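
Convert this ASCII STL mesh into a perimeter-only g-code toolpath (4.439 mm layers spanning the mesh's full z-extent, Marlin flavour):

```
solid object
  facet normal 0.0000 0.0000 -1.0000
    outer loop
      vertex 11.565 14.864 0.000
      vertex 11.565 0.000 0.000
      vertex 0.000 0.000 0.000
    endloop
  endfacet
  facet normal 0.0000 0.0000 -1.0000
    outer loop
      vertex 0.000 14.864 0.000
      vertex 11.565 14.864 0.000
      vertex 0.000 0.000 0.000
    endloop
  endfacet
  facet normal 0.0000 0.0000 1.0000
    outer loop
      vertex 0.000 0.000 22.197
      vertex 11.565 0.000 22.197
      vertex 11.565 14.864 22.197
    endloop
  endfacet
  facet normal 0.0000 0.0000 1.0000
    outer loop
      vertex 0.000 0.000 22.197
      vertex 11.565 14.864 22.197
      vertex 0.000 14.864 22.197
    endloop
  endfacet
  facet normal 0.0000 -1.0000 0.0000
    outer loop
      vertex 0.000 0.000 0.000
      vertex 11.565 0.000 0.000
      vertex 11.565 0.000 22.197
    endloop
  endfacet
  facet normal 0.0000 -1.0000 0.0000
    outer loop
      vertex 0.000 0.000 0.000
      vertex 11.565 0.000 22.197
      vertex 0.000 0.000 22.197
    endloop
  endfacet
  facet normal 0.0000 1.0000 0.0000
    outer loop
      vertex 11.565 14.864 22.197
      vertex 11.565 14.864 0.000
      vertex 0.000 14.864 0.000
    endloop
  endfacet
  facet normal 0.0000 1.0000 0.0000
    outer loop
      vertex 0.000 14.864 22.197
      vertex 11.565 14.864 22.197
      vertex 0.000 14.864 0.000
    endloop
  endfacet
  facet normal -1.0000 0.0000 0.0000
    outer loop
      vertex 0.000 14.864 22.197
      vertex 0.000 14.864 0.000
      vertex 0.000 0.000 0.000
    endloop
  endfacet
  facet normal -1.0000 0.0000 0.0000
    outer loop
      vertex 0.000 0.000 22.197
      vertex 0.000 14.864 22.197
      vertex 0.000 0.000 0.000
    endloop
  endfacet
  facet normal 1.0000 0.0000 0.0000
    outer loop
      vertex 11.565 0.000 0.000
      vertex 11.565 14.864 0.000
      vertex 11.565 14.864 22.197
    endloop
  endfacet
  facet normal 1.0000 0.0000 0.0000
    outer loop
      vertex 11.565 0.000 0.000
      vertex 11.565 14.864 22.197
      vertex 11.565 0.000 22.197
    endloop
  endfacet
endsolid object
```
; perimeter-only toolpath
G21 ; units = mm
G90 ; absolute positioning
G28 ; home
; layer 1
G0 Z4.439
G0 X0.000 Y0.000
G1 X11.565 Y0.000
G1 X11.565 Y14.864
G1 X0.000 Y14.864
G1 X0.000 Y0.000
; layer 2
G0 Z8.879
G0 X0.000 Y0.000
G1 X11.565 Y0.000
G1 X11.565 Y14.864
G1 X0.000 Y14.864
G1 X0.000 Y0.000
; layer 3
G0 Z13.318
G0 X0.000 Y0.000
G1 X11.565 Y0.000
G1 X11.565 Y14.864
G1 X0.000 Y14.864
G1 X0.000 Y0.000
; layer 4
G0 Z17.758
G0 X0.000 Y0.000
G1 X11.565 Y0.000
G1 X11.565 Y14.864
G1 X0.000 Y14.864
G1 X0.000 Y0.000
; layer 5
G0 Z22.197
G0 X0.000 Y0.000
G1 X11.565 Y0.000
G1 X11.565 Y14.864
G1 X0.000 Y14.864
G1 X0.000 Y0.000
M2 ; end

The solid is a rectangular box, roughly 11.6 × 14.9 mm footprint and 22.2 mm tall. Slicing at Δz = 4.439 mm — 5 equal slices spanning the solid's height, so layer i sits at z = i·h/5 — gives 5 non-empty perimeters. Each is a 4-segment closed polygon; G0 lifts to the layer z and rapids to the start vertex, then G1 traces the edges.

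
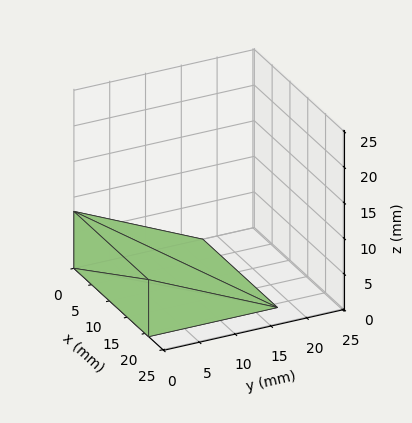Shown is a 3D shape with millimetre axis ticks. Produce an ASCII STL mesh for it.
Reading the render: the shape is a wedge (ramp): 21 × 18 mm base, rising to 8 mm along the y=0 edge and sloping linearly to z=0 at y=18 (dimensions read to the nearest mm from the axis ticks). For the STL, each face is triangulated and given an outward normal.

solid part
  facet normal 0.0000 0.0000 -1.0000
    outer loop
      vertex 21.00 18.00 0.00
      vertex 21.00 0.00 0.00
      vertex 0.00 0.00 0.00
    endloop
  endfacet
  facet normal 0.0000 0.0000 -1.0000
    outer loop
      vertex 0.00 18.00 0.00
      vertex 21.00 18.00 0.00
      vertex 0.00 0.00 0.00
    endloop
  endfacet
  facet normal 0.0000 -1.0000 0.0000
    outer loop
      vertex 0.00 0.00 0.00
      vertex 21.00 0.00 0.00
      vertex 21.00 0.00 8.00
    endloop
  endfacet
  facet normal 0.0000 -1.0000 0.0000
    outer loop
      vertex 0.00 0.00 0.00
      vertex 21.00 0.00 8.00
      vertex 0.00 0.00 8.00
    endloop
  endfacet
  facet normal 0.0000 0.4061 0.9138
    outer loop
      vertex 0.00 0.00 8.00
      vertex 21.00 0.00 8.00
      vertex 21.00 18.00 0.00
    endloop
  endfacet
  facet normal 0.0000 0.4061 0.9138
    outer loop
      vertex 0.00 0.00 8.00
      vertex 21.00 18.00 0.00
      vertex 0.00 18.00 0.00
    endloop
  endfacet
  facet normal -1.0000 0.0000 0.0000
    outer loop
      vertex 0.00 0.00 8.00
      vertex 0.00 18.00 0.00
      vertex 0.00 0.00 0.00
    endloop
  endfacet
  facet normal 1.0000 0.0000 0.0000
    outer loop
      vertex 21.00 0.00 0.00
      vertex 21.00 18.00 0.00
      vertex 21.00 0.00 8.00
    endloop
  endfacet
endsolid part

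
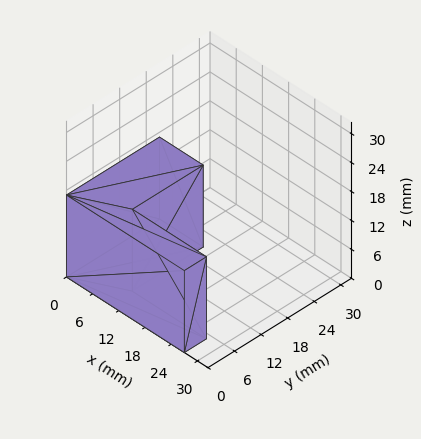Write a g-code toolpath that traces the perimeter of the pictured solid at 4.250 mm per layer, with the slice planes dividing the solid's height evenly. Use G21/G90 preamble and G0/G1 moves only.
Reading the render: the shape is an L-shaped prism: outer 27 × 21 mm, arm thicknesses ≈ 5 mm (horizontal) and 10 mm (vertical), extruded 17 mm in z (dimensions read to the nearest mm from the axis ticks). For the g-code, the solid's height is divided into equal slices at the stated Δz and each level perimeter traced with G1 moves after a G0 lift.

; perimeter-only toolpath
G21 ; units = mm
G90 ; absolute positioning
G28 ; home
; layer 1
G0 Z4.250
G0 X0.000 Y0.000
G1 X27.000 Y0.000
G1 X27.000 Y5.000
G1 X10.000 Y5.000
G1 X10.000 Y21.000
G1 X0.000 Y21.000
G1 X0.000 Y0.000
; layer 2
G0 Z8.500
G0 X0.000 Y0.000
G1 X27.000 Y0.000
G1 X27.000 Y5.000
G1 X10.000 Y5.000
G1 X10.000 Y21.000
G1 X0.000 Y21.000
G1 X0.000 Y0.000
; layer 3
G0 Z12.750
G0 X0.000 Y0.000
G1 X27.000 Y0.000
G1 X27.000 Y5.000
G1 X10.000 Y5.000
G1 X10.000 Y21.000
G1 X0.000 Y21.000
G1 X0.000 Y0.000
; layer 4
G0 Z17.000
G0 X0.000 Y0.000
G1 X27.000 Y0.000
G1 X27.000 Y5.000
G1 X10.000 Y5.000
G1 X10.000 Y21.000
G1 X0.000 Y21.000
G1 X0.000 Y0.000
M2 ; end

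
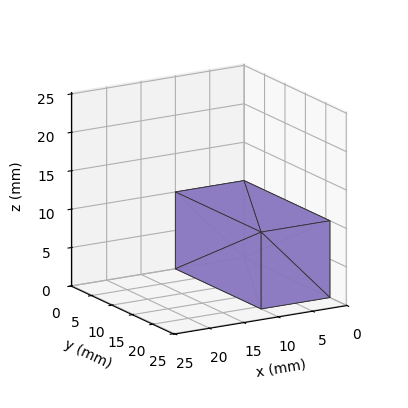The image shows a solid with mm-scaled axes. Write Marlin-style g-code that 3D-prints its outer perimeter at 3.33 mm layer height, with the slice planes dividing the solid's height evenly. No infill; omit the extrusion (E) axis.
Reading the render: the shape is a rectangular box, roughly 10 × 21 mm footprint and 10 mm tall (dimensions read to the nearest mm from the axis ticks). For the g-code, the solid's height is divided into equal slices at the stated Δz and each level perimeter traced with G1 moves after a G0 lift.

; perimeter-only toolpath
G21 ; units = mm
G90 ; absolute positioning
G28 ; home
; layer 1
G0 Z3.33
G0 X0.00 Y0.00
G1 X10.00 Y0.00
G1 X10.00 Y21.00
G1 X0.00 Y21.00
G1 X0.00 Y0.00
; layer 2
G0 Z6.67
G0 X0.00 Y0.00
G1 X10.00 Y0.00
G1 X10.00 Y21.00
G1 X0.00 Y21.00
G1 X0.00 Y0.00
; layer 3
G0 Z10.00
G0 X0.00 Y0.00
G1 X10.00 Y0.00
G1 X10.00 Y21.00
G1 X0.00 Y21.00
G1 X0.00 Y0.00
M2 ; end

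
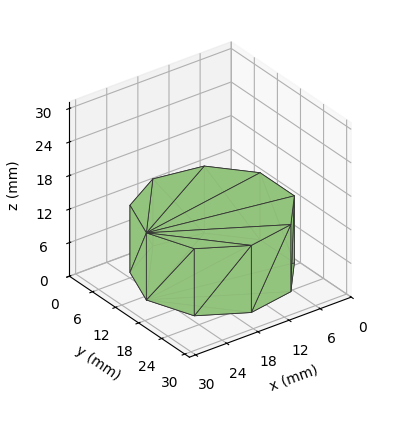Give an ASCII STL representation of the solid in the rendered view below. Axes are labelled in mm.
Reading the render: the shape is a regular 9-sided prism (a cylinder approximated with 9 flat sides), circumscribed radius ≈ 13 mm, height ≈ 12 mm (dimensions read to the nearest mm from the axis ticks). For the STL, each face is triangulated and given an outward normal.

solid part
  facet normal 0.0000 0.0000 -1.0000
    outer loop
      vertex 15.26 25.80 0.00
      vertex 22.96 21.36 0.00
      vertex 26.00 13.00 0.00
    endloop
  endfacet
  facet normal 0.0000 0.0000 -1.0000
    outer loop
      vertex 6.50 24.26 0.00
      vertex 15.26 25.80 0.00
      vertex 26.00 13.00 0.00
    endloop
  endfacet
  facet normal 0.0000 0.0000 -1.0000
    outer loop
      vertex 0.78 17.45 0.00
      vertex 6.50 24.26 0.00
      vertex 26.00 13.00 0.00
    endloop
  endfacet
  facet normal 0.0000 0.0000 -1.0000
    outer loop
      vertex 0.78 8.55 0.00
      vertex 0.78 17.45 0.00
      vertex 26.00 13.00 0.00
    endloop
  endfacet
  facet normal 0.0000 0.0000 -1.0000
    outer loop
      vertex 6.50 1.74 0.00
      vertex 0.78 8.55 0.00
      vertex 26.00 13.00 0.00
    endloop
  endfacet
  facet normal 0.0000 0.0000 -1.0000
    outer loop
      vertex 15.26 0.20 0.00
      vertex 6.50 1.74 0.00
      vertex 26.00 13.00 0.00
    endloop
  endfacet
  facet normal 0.0000 0.0000 -1.0000
    outer loop
      vertex 22.96 4.64 0.00
      vertex 15.26 0.20 0.00
      vertex 26.00 13.00 0.00
    endloop
  endfacet
  facet normal 0.0000 0.0000 1.0000
    outer loop
      vertex 26.00 13.00 12.00
      vertex 22.96 21.36 12.00
      vertex 15.26 25.80 12.00
    endloop
  endfacet
  facet normal 0.0000 0.0000 1.0000
    outer loop
      vertex 26.00 13.00 12.00
      vertex 15.26 25.80 12.00
      vertex 6.50 24.26 12.00
    endloop
  endfacet
  facet normal 0.0000 0.0000 1.0000
    outer loop
      vertex 26.00 13.00 12.00
      vertex 6.50 24.26 12.00
      vertex 0.78 17.45 12.00
    endloop
  endfacet
  facet normal 0.0000 0.0000 1.0000
    outer loop
      vertex 26.00 13.00 12.00
      vertex 0.78 17.45 12.00
      vertex 0.78 8.55 12.00
    endloop
  endfacet
  facet normal 0.0000 0.0000 1.0000
    outer loop
      vertex 26.00 13.00 12.00
      vertex 0.78 8.55 12.00
      vertex 6.50 1.74 12.00
    endloop
  endfacet
  facet normal 0.0000 0.0000 1.0000
    outer loop
      vertex 26.00 13.00 12.00
      vertex 6.50 1.74 12.00
      vertex 15.26 0.20 12.00
    endloop
  endfacet
  facet normal 0.0000 0.0000 1.0000
    outer loop
      vertex 26.00 13.00 12.00
      vertex 15.26 0.20 12.00
      vertex 22.96 4.64 12.00
    endloop
  endfacet
  facet normal 0.9398 0.3417 0.0000
    outer loop
      vertex 26.00 13.00 0.00
      vertex 22.96 21.36 0.00
      vertex 22.96 21.36 12.00
    endloop
  endfacet
  facet normal 0.9398 0.3417 0.0000
    outer loop
      vertex 26.00 13.00 0.00
      vertex 22.96 21.36 12.00
      vertex 26.00 13.00 12.00
    endloop
  endfacet
  facet normal 0.4995 0.8663 0.0000
    outer loop
      vertex 22.96 21.36 0.00
      vertex 15.26 25.80 0.00
      vertex 15.26 25.80 12.00
    endloop
  endfacet
  facet normal 0.4995 0.8663 0.0000
    outer loop
      vertex 22.96 21.36 0.00
      vertex 15.26 25.80 12.00
      vertex 22.96 21.36 12.00
    endloop
  endfacet
  facet normal -0.1731 0.9849 0.0000
    outer loop
      vertex 15.26 25.80 0.00
      vertex 6.50 24.26 0.00
      vertex 6.50 24.26 12.00
    endloop
  endfacet
  facet normal -0.1731 0.9849 0.0000
    outer loop
      vertex 15.26 25.80 0.00
      vertex 6.50 24.26 12.00
      vertex 15.26 25.80 12.00
    endloop
  endfacet
  facet normal -0.7657 0.6432 0.0000
    outer loop
      vertex 6.50 24.26 0.00
      vertex 0.78 17.45 0.00
      vertex 0.78 17.45 12.00
    endloop
  endfacet
  facet normal -0.7657 0.6432 0.0000
    outer loop
      vertex 6.50 24.26 0.00
      vertex 0.78 17.45 12.00
      vertex 6.50 24.26 12.00
    endloop
  endfacet
  facet normal -1.0000 0.0000 0.0000
    outer loop
      vertex 0.78 17.45 0.00
      vertex 0.78 8.55 0.00
      vertex 0.78 8.55 12.00
    endloop
  endfacet
  facet normal -1.0000 0.0000 0.0000
    outer loop
      vertex 0.78 17.45 0.00
      vertex 0.78 8.55 12.00
      vertex 0.78 17.45 12.00
    endloop
  endfacet
  facet normal -0.7657 -0.6432 0.0000
    outer loop
      vertex 0.78 8.55 0.00
      vertex 6.50 1.74 0.00
      vertex 6.50 1.74 12.00
    endloop
  endfacet
  facet normal -0.7657 -0.6432 0.0000
    outer loop
      vertex 0.78 8.55 0.00
      vertex 6.50 1.74 12.00
      vertex 0.78 8.55 12.00
    endloop
  endfacet
  facet normal -0.1731 -0.9849 0.0000
    outer loop
      vertex 6.50 1.74 0.00
      vertex 15.26 0.20 0.00
      vertex 15.26 0.20 12.00
    endloop
  endfacet
  facet normal -0.1731 -0.9849 0.0000
    outer loop
      vertex 6.50 1.74 0.00
      vertex 15.26 0.20 12.00
      vertex 6.50 1.74 12.00
    endloop
  endfacet
  facet normal 0.4995 -0.8663 0.0000
    outer loop
      vertex 15.26 0.20 0.00
      vertex 22.96 4.64 0.00
      vertex 22.96 4.64 12.00
    endloop
  endfacet
  facet normal 0.4995 -0.8663 0.0000
    outer loop
      vertex 15.26 0.20 0.00
      vertex 22.96 4.64 12.00
      vertex 15.26 0.20 12.00
    endloop
  endfacet
  facet normal 0.9398 -0.3417 0.0000
    outer loop
      vertex 22.96 4.64 0.00
      vertex 26.00 13.00 0.00
      vertex 26.00 13.00 12.00
    endloop
  endfacet
  facet normal 0.9398 -0.3417 0.0000
    outer loop
      vertex 22.96 4.64 0.00
      vertex 26.00 13.00 12.00
      vertex 22.96 4.64 12.00
    endloop
  endfacet
endsolid part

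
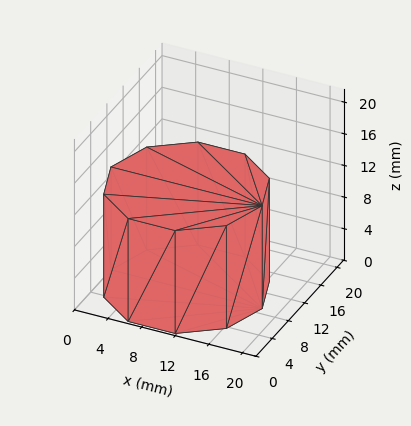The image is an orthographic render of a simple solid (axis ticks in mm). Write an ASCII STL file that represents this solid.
Reading the render: the shape is a regular 10-sided prism (a cylinder approximated with 10 flat sides), circumscribed radius ≈ 9 mm, height ≈ 13 mm (dimensions read to the nearest mm from the axis ticks). For the STL, each face is triangulated and given an outward normal.

solid part
  facet normal 0.0000 0.0000 -1.0000
    outer loop
      vertex 11.8 17.6 0.0
      vertex 16.3 14.3 0.0
      vertex 18.0 9.0 0.0
    endloop
  endfacet
  facet normal 0.0000 0.0000 -1.0000
    outer loop
      vertex 6.2 17.6 0.0
      vertex 11.8 17.6 0.0
      vertex 18.0 9.0 0.0
    endloop
  endfacet
  facet normal 0.0000 0.0000 -1.0000
    outer loop
      vertex 1.7 14.3 0.0
      vertex 6.2 17.6 0.0
      vertex 18.0 9.0 0.0
    endloop
  endfacet
  facet normal 0.0000 0.0000 -1.0000
    outer loop
      vertex 0.0 9.0 0.0
      vertex 1.7 14.3 0.0
      vertex 18.0 9.0 0.0
    endloop
  endfacet
  facet normal 0.0000 0.0000 -1.0000
    outer loop
      vertex 1.7 3.7 0.0
      vertex 0.0 9.0 0.0
      vertex 18.0 9.0 0.0
    endloop
  endfacet
  facet normal 0.0000 0.0000 -1.0000
    outer loop
      vertex 6.2 0.4 0.0
      vertex 1.7 3.7 0.0
      vertex 18.0 9.0 0.0
    endloop
  endfacet
  facet normal 0.0000 0.0000 -1.0000
    outer loop
      vertex 11.8 0.4 0.0
      vertex 6.2 0.4 0.0
      vertex 18.0 9.0 0.0
    endloop
  endfacet
  facet normal 0.0000 0.0000 -1.0000
    outer loop
      vertex 16.3 3.7 0.0
      vertex 11.8 0.4 0.0
      vertex 18.0 9.0 0.0
    endloop
  endfacet
  facet normal 0.0000 0.0000 1.0000
    outer loop
      vertex 18.0 9.0 13.0
      vertex 16.3 14.3 13.0
      vertex 11.8 17.6 13.0
    endloop
  endfacet
  facet normal 0.0000 0.0000 1.0000
    outer loop
      vertex 18.0 9.0 13.0
      vertex 11.8 17.6 13.0
      vertex 6.2 17.6 13.0
    endloop
  endfacet
  facet normal 0.0000 0.0000 1.0000
    outer loop
      vertex 18.0 9.0 13.0
      vertex 6.2 17.6 13.0
      vertex 1.7 14.3 13.0
    endloop
  endfacet
  facet normal 0.0000 0.0000 1.0000
    outer loop
      vertex 18.0 9.0 13.0
      vertex 1.7 14.3 13.0
      vertex 0.0 9.0 13.0
    endloop
  endfacet
  facet normal 0.0000 0.0000 1.0000
    outer loop
      vertex 18.0 9.0 13.0
      vertex 0.0 9.0 13.0
      vertex 1.7 3.7 13.0
    endloop
  endfacet
  facet normal 0.0000 0.0000 1.0000
    outer loop
      vertex 18.0 9.0 13.0
      vertex 1.7 3.7 13.0
      vertex 6.2 0.4 13.0
    endloop
  endfacet
  facet normal 0.0000 0.0000 1.0000
    outer loop
      vertex 18.0 9.0 13.0
      vertex 6.2 0.4 13.0
      vertex 11.8 0.4 13.0
    endloop
  endfacet
  facet normal 0.0000 0.0000 1.0000
    outer loop
      vertex 18.0 9.0 13.0
      vertex 11.8 0.4 13.0
      vertex 16.3 3.7 13.0
    endloop
  endfacet
  facet normal 0.9522 0.3054 0.0000
    outer loop
      vertex 18.0 9.0 0.0
      vertex 16.3 14.3 0.0
      vertex 16.3 14.3 13.0
    endloop
  endfacet
  facet normal 0.9522 0.3054 0.0000
    outer loop
      vertex 18.0 9.0 0.0
      vertex 16.3 14.3 13.0
      vertex 18.0 9.0 13.0
    endloop
  endfacet
  facet normal 0.5914 0.8064 0.0000
    outer loop
      vertex 16.3 14.3 0.0
      vertex 11.8 17.6 0.0
      vertex 11.8 17.6 13.0
    endloop
  endfacet
  facet normal 0.5914 0.8064 0.0000
    outer loop
      vertex 16.3 14.3 0.0
      vertex 11.8 17.6 13.0
      vertex 16.3 14.3 13.0
    endloop
  endfacet
  facet normal 0.0000 1.0000 0.0000
    outer loop
      vertex 11.8 17.6 0.0
      vertex 6.2 17.6 0.0
      vertex 6.2 17.6 13.0
    endloop
  endfacet
  facet normal 0.0000 1.0000 0.0000
    outer loop
      vertex 11.8 17.6 0.0
      vertex 6.2 17.6 13.0
      vertex 11.8 17.6 13.0
    endloop
  endfacet
  facet normal -0.5914 0.8064 0.0000
    outer loop
      vertex 6.2 17.6 0.0
      vertex 1.7 14.3 0.0
      vertex 1.7 14.3 13.0
    endloop
  endfacet
  facet normal -0.5914 0.8064 0.0000
    outer loop
      vertex 6.2 17.6 0.0
      vertex 1.7 14.3 13.0
      vertex 6.2 17.6 13.0
    endloop
  endfacet
  facet normal -0.9522 0.3054 0.0000
    outer loop
      vertex 1.7 14.3 0.0
      vertex 0.0 9.0 0.0
      vertex 0.0 9.0 13.0
    endloop
  endfacet
  facet normal -0.9522 0.3054 0.0000
    outer loop
      vertex 1.7 14.3 0.0
      vertex 0.0 9.0 13.0
      vertex 1.7 14.3 13.0
    endloop
  endfacet
  facet normal -0.9522 -0.3054 0.0000
    outer loop
      vertex 0.0 9.0 0.0
      vertex 1.7 3.7 0.0
      vertex 1.7 3.7 13.0
    endloop
  endfacet
  facet normal -0.9522 -0.3054 0.0000
    outer loop
      vertex 0.0 9.0 0.0
      vertex 1.7 3.7 13.0
      vertex 0.0 9.0 13.0
    endloop
  endfacet
  facet normal -0.5914 -0.8064 0.0000
    outer loop
      vertex 1.7 3.7 0.0
      vertex 6.2 0.4 0.0
      vertex 6.2 0.4 13.0
    endloop
  endfacet
  facet normal -0.5914 -0.8064 0.0000
    outer loop
      vertex 1.7 3.7 0.0
      vertex 6.2 0.4 13.0
      vertex 1.7 3.7 13.0
    endloop
  endfacet
  facet normal 0.0000 -1.0000 0.0000
    outer loop
      vertex 6.2 0.4 0.0
      vertex 11.8 0.4 0.0
      vertex 11.8 0.4 13.0
    endloop
  endfacet
  facet normal 0.0000 -1.0000 0.0000
    outer loop
      vertex 6.2 0.4 0.0
      vertex 11.8 0.4 13.0
      vertex 6.2 0.4 13.0
    endloop
  endfacet
  facet normal 0.5914 -0.8064 0.0000
    outer loop
      vertex 11.8 0.4 0.0
      vertex 16.3 3.7 0.0
      vertex 16.3 3.7 13.0
    endloop
  endfacet
  facet normal 0.5914 -0.8064 0.0000
    outer loop
      vertex 11.8 0.4 0.0
      vertex 16.3 3.7 13.0
      vertex 11.8 0.4 13.0
    endloop
  endfacet
  facet normal 0.9522 -0.3054 0.0000
    outer loop
      vertex 16.3 3.7 0.0
      vertex 18.0 9.0 0.0
      vertex 18.0 9.0 13.0
    endloop
  endfacet
  facet normal 0.9522 -0.3054 0.0000
    outer loop
      vertex 16.3 3.7 0.0
      vertex 18.0 9.0 13.0
      vertex 16.3 3.7 13.0
    endloop
  endfacet
endsolid part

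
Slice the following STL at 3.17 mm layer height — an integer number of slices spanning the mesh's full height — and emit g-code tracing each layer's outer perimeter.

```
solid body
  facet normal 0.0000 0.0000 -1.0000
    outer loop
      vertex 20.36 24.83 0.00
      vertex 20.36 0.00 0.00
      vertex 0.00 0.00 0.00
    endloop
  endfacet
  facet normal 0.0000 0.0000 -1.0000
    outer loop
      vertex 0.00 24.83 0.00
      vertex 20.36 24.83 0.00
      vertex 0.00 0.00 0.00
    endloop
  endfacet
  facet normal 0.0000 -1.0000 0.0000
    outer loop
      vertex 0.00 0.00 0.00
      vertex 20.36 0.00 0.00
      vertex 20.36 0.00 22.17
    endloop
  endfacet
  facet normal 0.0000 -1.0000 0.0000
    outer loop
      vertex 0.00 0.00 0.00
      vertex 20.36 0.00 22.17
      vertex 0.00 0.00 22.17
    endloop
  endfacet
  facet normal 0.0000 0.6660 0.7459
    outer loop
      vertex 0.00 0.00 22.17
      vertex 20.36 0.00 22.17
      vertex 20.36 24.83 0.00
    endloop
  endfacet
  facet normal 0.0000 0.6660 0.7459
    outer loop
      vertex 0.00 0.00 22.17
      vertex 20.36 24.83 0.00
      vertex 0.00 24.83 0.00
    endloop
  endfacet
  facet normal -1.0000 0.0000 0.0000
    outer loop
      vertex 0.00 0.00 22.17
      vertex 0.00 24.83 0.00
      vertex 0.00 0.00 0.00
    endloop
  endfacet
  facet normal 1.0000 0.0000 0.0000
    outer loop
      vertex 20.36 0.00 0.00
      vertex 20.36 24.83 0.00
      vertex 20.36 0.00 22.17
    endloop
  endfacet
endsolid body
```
; perimeter-only toolpath
G21 ; units = mm
G90 ; absolute positioning
G28 ; home
; layer 1
G0 Z3.17
G0 X0.00 Y0.00
G1 X20.36 Y0.00
G1 X20.36 Y21.28
G1 X0.00 Y21.28
G1 X0.00 Y0.00
; layer 2
G0 Z6.33
G0 X0.00 Y0.00
G1 X20.36 Y0.00
G1 X20.36 Y17.74
G1 X0.00 Y17.74
G1 X0.00 Y0.00
; layer 3
G0 Z9.50
G0 X0.00 Y0.00
G1 X20.36 Y0.00
G1 X20.36 Y14.19
G1 X0.00 Y14.19
G1 X0.00 Y0.00
; layer 4
G0 Z12.67
G0 X0.00 Y0.00
G1 X20.36 Y0.00
G1 X20.36 Y10.64
G1 X0.00 Y10.64
G1 X0.00 Y0.00
; layer 5
G0 Z15.84
G0 X0.00 Y0.00
G1 X20.36 Y0.00
G1 X20.36 Y7.09
G1 X0.00 Y7.09
G1 X0.00 Y0.00
; layer 6
G0 Z19.00
G0 X0.00 Y0.00
G1 X20.36 Y0.00
G1 X20.36 Y3.55
G1 X0.00 Y3.55
G1 X0.00 Y0.00
M2 ; end

The solid is a wedge (ramp): 20.4 × 24.8 mm base, rising to 22.2 mm along the y=0 edge and sloping linearly to z=0 at y=24.8. Slicing at Δz = 3.17 mm — 7 equal slices spanning the solid's height, so layer i sits at z = i·h/7 — gives 6 non-empty perimeters. Each is a 4-segment closed polygon; G0 lifts to the layer z and rapids to the start vertex, then G1 traces the edges. The cross-section shrinks linearly with z (the slice at the apex is degenerate and omitted).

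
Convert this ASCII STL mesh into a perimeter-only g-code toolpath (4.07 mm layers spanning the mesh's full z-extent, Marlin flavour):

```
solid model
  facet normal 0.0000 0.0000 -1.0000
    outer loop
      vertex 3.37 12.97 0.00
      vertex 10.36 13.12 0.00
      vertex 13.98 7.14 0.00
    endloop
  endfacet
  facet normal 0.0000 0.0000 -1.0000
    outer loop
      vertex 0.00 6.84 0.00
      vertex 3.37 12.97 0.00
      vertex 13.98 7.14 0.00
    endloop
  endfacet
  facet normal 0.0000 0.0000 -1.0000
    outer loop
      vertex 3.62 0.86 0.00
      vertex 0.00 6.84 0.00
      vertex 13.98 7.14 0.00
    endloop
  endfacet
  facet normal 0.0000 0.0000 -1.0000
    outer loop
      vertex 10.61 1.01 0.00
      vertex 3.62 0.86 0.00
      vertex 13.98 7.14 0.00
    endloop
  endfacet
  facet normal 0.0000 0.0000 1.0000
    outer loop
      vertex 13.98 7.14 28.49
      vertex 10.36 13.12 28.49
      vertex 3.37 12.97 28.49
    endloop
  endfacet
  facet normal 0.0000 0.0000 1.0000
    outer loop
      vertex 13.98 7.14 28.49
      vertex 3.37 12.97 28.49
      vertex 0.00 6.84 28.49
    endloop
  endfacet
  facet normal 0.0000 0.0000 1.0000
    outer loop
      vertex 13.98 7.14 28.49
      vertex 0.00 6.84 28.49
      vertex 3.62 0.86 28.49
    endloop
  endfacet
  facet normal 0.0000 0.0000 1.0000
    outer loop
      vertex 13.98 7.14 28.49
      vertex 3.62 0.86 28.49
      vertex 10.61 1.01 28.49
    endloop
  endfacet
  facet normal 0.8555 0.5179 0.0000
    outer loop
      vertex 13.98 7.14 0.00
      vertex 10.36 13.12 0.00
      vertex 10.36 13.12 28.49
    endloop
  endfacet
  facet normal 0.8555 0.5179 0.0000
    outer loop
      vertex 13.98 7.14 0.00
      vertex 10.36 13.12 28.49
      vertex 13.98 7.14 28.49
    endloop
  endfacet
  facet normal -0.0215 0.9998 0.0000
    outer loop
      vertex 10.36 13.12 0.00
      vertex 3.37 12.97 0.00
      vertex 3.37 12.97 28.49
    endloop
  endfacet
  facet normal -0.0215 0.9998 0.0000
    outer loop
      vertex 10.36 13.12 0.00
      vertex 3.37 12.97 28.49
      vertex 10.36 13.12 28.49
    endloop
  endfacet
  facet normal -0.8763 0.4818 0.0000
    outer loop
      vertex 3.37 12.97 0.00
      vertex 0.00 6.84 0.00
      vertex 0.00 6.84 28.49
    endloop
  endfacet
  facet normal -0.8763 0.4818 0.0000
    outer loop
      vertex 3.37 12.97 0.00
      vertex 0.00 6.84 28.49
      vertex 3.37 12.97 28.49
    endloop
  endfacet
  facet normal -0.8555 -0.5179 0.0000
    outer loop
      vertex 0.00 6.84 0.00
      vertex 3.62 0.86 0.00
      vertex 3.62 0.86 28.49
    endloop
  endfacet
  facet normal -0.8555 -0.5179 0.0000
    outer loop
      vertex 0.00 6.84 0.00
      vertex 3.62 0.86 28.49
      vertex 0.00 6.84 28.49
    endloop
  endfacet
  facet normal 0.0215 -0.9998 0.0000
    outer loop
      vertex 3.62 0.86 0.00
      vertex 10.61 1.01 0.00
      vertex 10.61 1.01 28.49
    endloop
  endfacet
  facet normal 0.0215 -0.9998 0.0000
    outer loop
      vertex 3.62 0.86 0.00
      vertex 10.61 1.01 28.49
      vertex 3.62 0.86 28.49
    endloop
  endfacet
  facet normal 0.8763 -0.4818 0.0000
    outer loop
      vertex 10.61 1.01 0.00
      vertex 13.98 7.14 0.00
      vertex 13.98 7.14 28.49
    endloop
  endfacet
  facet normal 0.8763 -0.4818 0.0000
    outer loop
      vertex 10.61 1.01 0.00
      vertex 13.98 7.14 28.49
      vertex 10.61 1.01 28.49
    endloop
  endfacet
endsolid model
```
; perimeter-only toolpath
G21 ; units = mm
G90 ; absolute positioning
G28 ; home
; layer 1
G0 Z4.07
G0 X13.98 Y7.14
G1 X10.36 Y13.12
G1 X3.37 Y12.97
G1 X0.00 Y6.84
G1 X3.62 Y0.86
G1 X10.61 Y1.01
G1 X13.98 Y7.14
; layer 2
G0 Z8.14
G0 X13.98 Y7.14
G1 X10.36 Y13.12
G1 X3.37 Y12.97
G1 X0.00 Y6.84
G1 X3.62 Y0.86
G1 X10.61 Y1.01
G1 X13.98 Y7.14
; layer 3
G0 Z12.21
G0 X13.98 Y7.14
G1 X10.36 Y13.12
G1 X3.37 Y12.97
G1 X0.00 Y6.84
G1 X3.62 Y0.86
G1 X10.61 Y1.01
G1 X13.98 Y7.14
; layer 4
G0 Z16.28
G0 X13.98 Y7.14
G1 X10.36 Y13.12
G1 X3.37 Y12.97
G1 X0.00 Y6.84
G1 X3.62 Y0.86
G1 X10.61 Y1.01
G1 X13.98 Y7.14
; layer 5
G0 Z20.35
G0 X13.98 Y7.14
G1 X10.36 Y13.12
G1 X3.37 Y12.97
G1 X0.00 Y6.84
G1 X3.62 Y0.86
G1 X10.61 Y1.01
G1 X13.98 Y7.14
; layer 6
G0 Z24.42
G0 X13.98 Y7.14
G1 X10.36 Y13.12
G1 X3.37 Y12.97
G1 X0.00 Y6.84
G1 X3.62 Y0.86
G1 X10.61 Y1.01
G1 X13.98 Y7.14
; layer 7
G0 Z28.49
G0 X13.98 Y7.14
G1 X10.36 Y13.12
G1 X3.37 Y12.97
G1 X0.00 Y6.84
G1 X3.62 Y0.86
G1 X10.61 Y1.01
G1 X13.98 Y7.14
M2 ; end

The solid is a regular 6-sided prism (a cylinder approximated with 6 flat sides), circumscribed radius ≈ 6.99 mm, height ≈ 28.5 mm. Slicing at Δz = 4.07 mm — 7 equal slices spanning the solid's height, so layer i sits at z = i·h/7 — gives 7 non-empty perimeters. Each is a 6-segment closed polygon; G0 lifts to the layer z and rapids to the start vertex, then G1 traces the edges.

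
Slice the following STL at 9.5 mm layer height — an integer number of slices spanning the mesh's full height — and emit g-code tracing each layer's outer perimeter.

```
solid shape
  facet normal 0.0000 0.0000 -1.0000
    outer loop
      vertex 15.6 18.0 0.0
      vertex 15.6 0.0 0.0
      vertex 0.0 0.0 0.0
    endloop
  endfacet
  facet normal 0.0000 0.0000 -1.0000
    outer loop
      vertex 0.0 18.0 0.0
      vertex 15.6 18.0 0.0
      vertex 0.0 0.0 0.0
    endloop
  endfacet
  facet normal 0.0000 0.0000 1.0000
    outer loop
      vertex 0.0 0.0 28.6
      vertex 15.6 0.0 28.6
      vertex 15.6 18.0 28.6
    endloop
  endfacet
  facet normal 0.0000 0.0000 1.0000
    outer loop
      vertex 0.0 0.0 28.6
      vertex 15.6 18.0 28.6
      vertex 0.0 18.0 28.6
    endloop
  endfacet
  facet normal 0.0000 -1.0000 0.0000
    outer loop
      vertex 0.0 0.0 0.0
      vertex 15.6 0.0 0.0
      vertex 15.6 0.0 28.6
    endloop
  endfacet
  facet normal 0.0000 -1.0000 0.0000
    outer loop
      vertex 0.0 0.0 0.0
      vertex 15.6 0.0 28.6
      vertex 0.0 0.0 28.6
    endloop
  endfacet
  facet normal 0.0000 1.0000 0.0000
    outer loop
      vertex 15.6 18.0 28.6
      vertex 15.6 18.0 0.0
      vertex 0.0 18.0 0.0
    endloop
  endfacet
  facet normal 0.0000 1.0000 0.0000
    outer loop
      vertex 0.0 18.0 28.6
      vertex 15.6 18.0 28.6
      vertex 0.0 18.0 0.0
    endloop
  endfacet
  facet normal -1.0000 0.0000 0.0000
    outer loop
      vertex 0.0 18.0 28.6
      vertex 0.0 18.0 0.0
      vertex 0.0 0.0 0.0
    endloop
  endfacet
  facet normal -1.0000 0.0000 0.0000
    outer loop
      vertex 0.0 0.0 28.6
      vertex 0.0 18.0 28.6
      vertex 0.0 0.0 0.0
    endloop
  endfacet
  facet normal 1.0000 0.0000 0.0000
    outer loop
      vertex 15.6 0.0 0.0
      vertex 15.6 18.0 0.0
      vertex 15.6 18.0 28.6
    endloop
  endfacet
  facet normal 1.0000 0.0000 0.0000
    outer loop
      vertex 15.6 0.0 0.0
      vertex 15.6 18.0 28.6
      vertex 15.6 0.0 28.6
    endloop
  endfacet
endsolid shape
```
; perimeter-only toolpath
G21 ; units = mm
G90 ; absolute positioning
G28 ; home
; layer 1
G0 Z9.5
G0 X0.0 Y0.0
G1 X15.6 Y0.0
G1 X15.6 Y18.0
G1 X0.0 Y18.0
G1 X0.0 Y0.0
; layer 2
G0 Z19.1
G0 X0.0 Y0.0
G1 X15.6 Y0.0
G1 X15.6 Y18.0
G1 X0.0 Y18.0
G1 X0.0 Y0.0
; layer 3
G0 Z28.6
G0 X0.0 Y0.0
G1 X15.6 Y0.0
G1 X15.6 Y18.0
G1 X0.0 Y18.0
G1 X0.0 Y0.0
M2 ; end

The solid is a rectangular box, roughly 15.6 × 18 mm footprint and 28.6 mm tall. Slicing at Δz = 9.5 mm — 3 equal slices spanning the solid's height, so layer i sits at z = i·h/3 — gives 3 non-empty perimeters. Each is a 4-segment closed polygon; G0 lifts to the layer z and rapids to the start vertex, then G1 traces the edges.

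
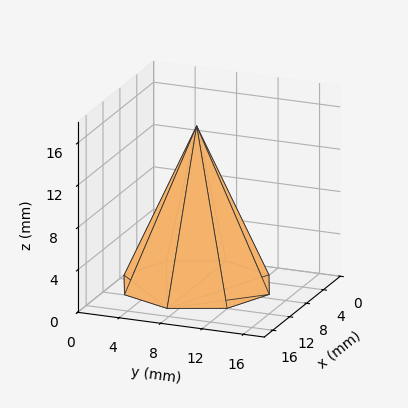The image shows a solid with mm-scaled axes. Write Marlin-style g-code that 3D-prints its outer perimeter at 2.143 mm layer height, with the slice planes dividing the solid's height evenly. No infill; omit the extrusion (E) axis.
Reading the render: the shape is a regular 8-sided pyramid, base circumscribed radius ≈ 7 mm, apex at z ≈ 15 mm (dimensions read to the nearest mm from the axis ticks). For the g-code, the solid's height is divided into equal slices at the stated Δz and each level perimeter traced with G1 moves after a G0 lift.

; perimeter-only toolpath
G21 ; units = mm
G90 ; absolute positioning
G28 ; home
; layer 1
G0 Z2.143
G0 X13.000 Y7.000
G1 X11.243 Y11.243
G1 X7.000 Y13.000
G1 X2.757 Y11.243
G1 X1.000 Y7.000
G1 X2.757 Y2.757
G1 X7.000 Y1.000
G1 X11.243 Y2.757
G1 X13.000 Y7.000
; layer 2
G0 Z4.286
G0 X12.000 Y7.000
G1 X10.536 Y10.536
G1 X7.000 Y12.000
G1 X3.464 Y10.536
G1 X2.000 Y7.000
G1 X3.464 Y3.464
G1 X7.000 Y2.000
G1 X10.536 Y3.464
G1 X12.000 Y7.000
; layer 3
G0 Z6.429
G0 X11.000 Y7.000
G1 X9.829 Y9.829
G1 X7.000 Y11.000
G1 X4.171 Y9.829
G1 X3.000 Y7.000
G1 X4.171 Y4.171
G1 X7.000 Y3.000
G1 X9.829 Y4.171
G1 X11.000 Y7.000
; layer 4
G0 Z8.571
G0 X10.000 Y7.000
G1 X9.121 Y9.121
G1 X7.000 Y10.000
G1 X4.879 Y9.121
G1 X4.000 Y7.000
G1 X4.879 Y4.879
G1 X7.000 Y4.000
G1 X9.121 Y4.879
G1 X10.000 Y7.000
; layer 5
G0 Z10.714
G0 X9.000 Y7.000
G1 X8.414 Y8.414
G1 X7.000 Y9.000
G1 X5.586 Y8.414
G1 X5.000 Y7.000
G1 X5.586 Y5.586
G1 X7.000 Y5.000
G1 X8.414 Y5.586
G1 X9.000 Y7.000
; layer 6
G0 Z12.857
G0 X8.000 Y7.000
G1 X7.707 Y7.707
G1 X7.000 Y8.000
G1 X6.293 Y7.707
G1 X6.000 Y7.000
G1 X6.293 Y6.293
G1 X7.000 Y6.000
G1 X7.707 Y6.293
G1 X8.000 Y7.000
M2 ; end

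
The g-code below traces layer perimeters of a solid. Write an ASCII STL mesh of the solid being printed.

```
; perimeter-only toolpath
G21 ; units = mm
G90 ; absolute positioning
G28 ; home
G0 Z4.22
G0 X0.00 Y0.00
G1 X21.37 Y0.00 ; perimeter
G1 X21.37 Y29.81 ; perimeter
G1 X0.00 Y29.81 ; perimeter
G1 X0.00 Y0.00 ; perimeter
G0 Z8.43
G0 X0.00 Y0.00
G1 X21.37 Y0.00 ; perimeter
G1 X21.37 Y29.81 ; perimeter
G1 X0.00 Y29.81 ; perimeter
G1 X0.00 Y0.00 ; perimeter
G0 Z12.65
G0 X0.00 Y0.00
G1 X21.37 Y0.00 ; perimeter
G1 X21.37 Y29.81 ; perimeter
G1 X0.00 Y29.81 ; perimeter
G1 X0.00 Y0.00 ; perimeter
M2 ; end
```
solid part
  facet normal 0.0000 0.0000 -1.0000
    outer loop
      vertex 21.37 29.81 0.00
      vertex 21.37 0.00 0.00
      vertex 0.00 0.00 0.00
    endloop
  endfacet
  facet normal 0.0000 0.0000 -1.0000
    outer loop
      vertex 0.00 29.81 0.00
      vertex 21.37 29.81 0.00
      vertex 0.00 0.00 0.00
    endloop
  endfacet
  facet normal 0.0000 0.0000 1.0000
    outer loop
      vertex 0.00 0.00 12.65
      vertex 21.37 0.00 12.65
      vertex 21.37 29.81 12.65
    endloop
  endfacet
  facet normal 0.0000 0.0000 1.0000
    outer loop
      vertex 0.00 0.00 12.65
      vertex 21.37 29.81 12.65
      vertex 0.00 29.81 12.65
    endloop
  endfacet
  facet normal 0.0000 -1.0000 0.0000
    outer loop
      vertex 0.00 0.00 0.00
      vertex 21.37 0.00 0.00
      vertex 21.37 0.00 12.65
    endloop
  endfacet
  facet normal 0.0000 -1.0000 0.0000
    outer loop
      vertex 0.00 0.00 0.00
      vertex 21.37 0.00 12.65
      vertex 0.00 0.00 12.65
    endloop
  endfacet
  facet normal 0.0000 1.0000 0.0000
    outer loop
      vertex 21.37 29.81 12.65
      vertex 21.37 29.81 0.00
      vertex 0.00 29.81 0.00
    endloop
  endfacet
  facet normal 0.0000 1.0000 0.0000
    outer loop
      vertex 0.00 29.81 12.65
      vertex 21.37 29.81 12.65
      vertex 0.00 29.81 0.00
    endloop
  endfacet
  facet normal -1.0000 0.0000 0.0000
    outer loop
      vertex 0.00 29.81 12.65
      vertex 0.00 29.81 0.00
      vertex 0.00 0.00 0.00
    endloop
  endfacet
  facet normal -1.0000 0.0000 0.0000
    outer loop
      vertex 0.00 0.00 12.65
      vertex 0.00 29.81 12.65
      vertex 0.00 0.00 0.00
    endloop
  endfacet
  facet normal 1.0000 0.0000 0.0000
    outer loop
      vertex 21.37 0.00 0.00
      vertex 21.37 29.81 0.00
      vertex 21.37 29.81 12.65
    endloop
  endfacet
  facet normal 1.0000 0.0000 0.0000
    outer loop
      vertex 21.37 0.00 0.00
      vertex 21.37 29.81 12.65
      vertex 21.37 0.00 12.65
    endloop
  endfacet
endsolid part

The G0 Z moves step by Δz≈4.22 mm. Every layer's G1 loop is the same polygon, so the solid is a straight extrusion of it from z=0 to z≈12.7. Closing with flat bottom and top caps and triangulating gives 12 facets — a rectangular box, roughly 21.4 × 29.8 mm footprint and 12.7 mm tall.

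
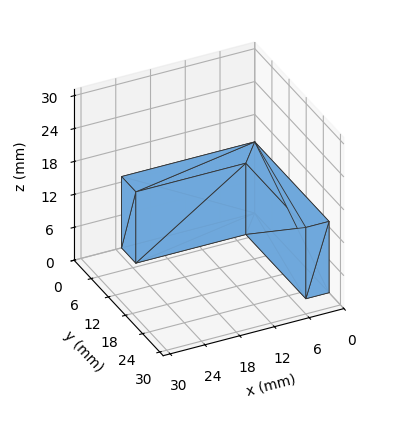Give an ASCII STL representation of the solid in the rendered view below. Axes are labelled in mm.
Reading the render: the shape is an L-shaped prism: outer 23 × 26 mm, arm thicknesses ≈ 5 mm (horizontal) and 4 mm (vertical), extruded 13 mm in z (dimensions read to the nearest mm from the axis ticks). For the STL, each face is triangulated and given an outward normal.

solid part
  facet normal 0.0000 0.0000 -1.0000
    outer loop
      vertex 23.00 5.00 0.00
      vertex 23.00 0.00 0.00
      vertex 0.00 0.00 0.00
    endloop
  endfacet
  facet normal 0.0000 0.0000 -1.0000
    outer loop
      vertex 4.00 5.00 0.00
      vertex 23.00 5.00 0.00
      vertex 0.00 0.00 0.00
    endloop
  endfacet
  facet normal 0.0000 0.0000 -1.0000
    outer loop
      vertex 4.00 26.00 0.00
      vertex 4.00 5.00 0.00
      vertex 0.00 0.00 0.00
    endloop
  endfacet
  facet normal 0.0000 0.0000 -1.0000
    outer loop
      vertex 0.00 26.00 0.00
      vertex 4.00 26.00 0.00
      vertex 0.00 0.00 0.00
    endloop
  endfacet
  facet normal 0.0000 0.0000 1.0000
    outer loop
      vertex 0.00 0.00 13.00
      vertex 23.00 0.00 13.00
      vertex 23.00 5.00 13.00
    endloop
  endfacet
  facet normal 0.0000 0.0000 1.0000
    outer loop
      vertex 0.00 0.00 13.00
      vertex 23.00 5.00 13.00
      vertex 4.00 5.00 13.00
    endloop
  endfacet
  facet normal 0.0000 0.0000 1.0000
    outer loop
      vertex 0.00 0.00 13.00
      vertex 4.00 5.00 13.00
      vertex 4.00 26.00 13.00
    endloop
  endfacet
  facet normal 0.0000 0.0000 1.0000
    outer loop
      vertex 0.00 0.00 13.00
      vertex 4.00 26.00 13.00
      vertex 0.00 26.00 13.00
    endloop
  endfacet
  facet normal 0.0000 -1.0000 0.0000
    outer loop
      vertex 0.00 0.00 0.00
      vertex 23.00 0.00 0.00
      vertex 23.00 0.00 13.00
    endloop
  endfacet
  facet normal 0.0000 -1.0000 0.0000
    outer loop
      vertex 0.00 0.00 0.00
      vertex 23.00 0.00 13.00
      vertex 0.00 0.00 13.00
    endloop
  endfacet
  facet normal 1.0000 0.0000 0.0000
    outer loop
      vertex 23.00 0.00 0.00
      vertex 23.00 5.00 0.00
      vertex 23.00 5.00 13.00
    endloop
  endfacet
  facet normal 1.0000 0.0000 0.0000
    outer loop
      vertex 23.00 0.00 0.00
      vertex 23.00 5.00 13.00
      vertex 23.00 0.00 13.00
    endloop
  endfacet
  facet normal 0.0000 1.0000 0.0000
    outer loop
      vertex 23.00 5.00 0.00
      vertex 4.00 5.00 0.00
      vertex 4.00 5.00 13.00
    endloop
  endfacet
  facet normal 0.0000 1.0000 0.0000
    outer loop
      vertex 23.00 5.00 0.00
      vertex 4.00 5.00 13.00
      vertex 23.00 5.00 13.00
    endloop
  endfacet
  facet normal 1.0000 0.0000 0.0000
    outer loop
      vertex 4.00 5.00 0.00
      vertex 4.00 26.00 0.00
      vertex 4.00 26.00 13.00
    endloop
  endfacet
  facet normal 1.0000 0.0000 0.0000
    outer loop
      vertex 4.00 5.00 0.00
      vertex 4.00 26.00 13.00
      vertex 4.00 5.00 13.00
    endloop
  endfacet
  facet normal 0.0000 1.0000 0.0000
    outer loop
      vertex 4.00 26.00 0.00
      vertex 0.00 26.00 0.00
      vertex 0.00 26.00 13.00
    endloop
  endfacet
  facet normal 0.0000 1.0000 0.0000
    outer loop
      vertex 4.00 26.00 0.00
      vertex 0.00 26.00 13.00
      vertex 4.00 26.00 13.00
    endloop
  endfacet
  facet normal -1.0000 0.0000 0.0000
    outer loop
      vertex 0.00 26.00 0.00
      vertex 0.00 0.00 0.00
      vertex 0.00 0.00 13.00
    endloop
  endfacet
  facet normal -1.0000 0.0000 0.0000
    outer loop
      vertex 0.00 26.00 0.00
      vertex 0.00 0.00 13.00
      vertex 0.00 26.00 13.00
    endloop
  endfacet
endsolid part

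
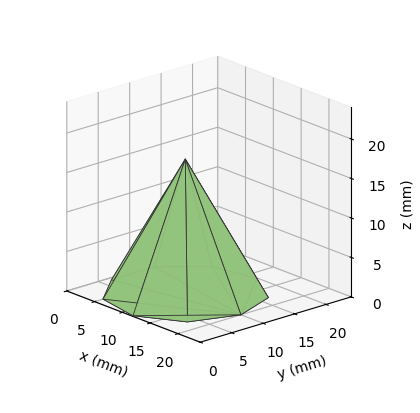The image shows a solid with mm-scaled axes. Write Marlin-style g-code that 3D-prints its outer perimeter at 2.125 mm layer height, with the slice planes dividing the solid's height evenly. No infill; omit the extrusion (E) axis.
Reading the render: the shape is a regular 9-sided pyramid, base circumscribed radius ≈ 10 mm, apex at z ≈ 17 mm (dimensions read to the nearest mm from the axis ticks). For the g-code, the solid's height is divided into equal slices at the stated Δz and each level perimeter traced with G1 moves after a G0 lift.

; perimeter-only toolpath
G21 ; units = mm
G90 ; absolute positioning
G28 ; home
; layer 1
G0 Z2.125
G0 X18.750 Y10.000
G1 X16.703 Y15.625
G1 X11.519 Y18.617
G1 X5.625 Y17.578
G1 X1.778 Y12.992
G1 X1.778 Y7.008
G1 X5.625 Y2.423
G1 X11.519 Y1.383
G1 X16.703 Y4.376
G1 X18.750 Y10.000
; layer 2
G0 Z4.250
G0 X17.500 Y10.000
G1 X15.745 Y14.821
G1 X11.302 Y17.386
G1 X6.250 Y16.495
G1 X2.952 Y12.565
G1 X2.952 Y7.435
G1 X6.250 Y3.505
G1 X11.302 Y2.614
G1 X15.745 Y5.179
G1 X17.500 Y10.000
; layer 3
G0 Z6.375
G0 X16.250 Y10.000
G1 X14.787 Y14.018
G1 X11.085 Y16.155
G1 X6.875 Y15.412
G1 X4.127 Y12.137
G1 X4.127 Y7.862
G1 X6.875 Y4.588
G1 X11.085 Y3.845
G1 X14.787 Y5.982
G1 X16.250 Y10.000
; layer 4
G0 Z8.500
G0 X15.000 Y10.000
G1 X13.830 Y13.214
G1 X10.868 Y14.924
G1 X7.500 Y14.330
G1 X5.301 Y11.710
G1 X5.301 Y8.290
G1 X7.500 Y5.670
G1 X10.868 Y5.076
G1 X13.830 Y6.786
G1 X15.000 Y10.000
; layer 5
G0 Z10.625
G0 X13.750 Y10.000
G1 X12.873 Y12.411
G1 X10.651 Y13.693
G1 X8.125 Y13.248
G1 X6.476 Y11.282
G1 X6.476 Y8.718
G1 X8.125 Y6.753
G1 X10.651 Y6.307
G1 X12.873 Y7.590
G1 X13.750 Y10.000
; layer 6
G0 Z12.750
G0 X12.500 Y10.000
G1 X11.915 Y11.607
G1 X10.434 Y12.462
G1 X8.750 Y12.165
G1 X7.651 Y10.855
G1 X7.651 Y9.145
G1 X8.750 Y7.835
G1 X10.434 Y7.538
G1 X11.915 Y8.393
G1 X12.500 Y10.000
; layer 7
G0 Z14.875
G0 X11.250 Y10.000
G1 X10.957 Y10.803
G1 X10.217 Y11.231
G1 X9.375 Y11.082
G1 X8.825 Y10.428
G1 X8.825 Y9.572
G1 X9.375 Y8.918
G1 X10.217 Y8.769
G1 X10.957 Y9.197
G1 X11.250 Y10.000
M2 ; end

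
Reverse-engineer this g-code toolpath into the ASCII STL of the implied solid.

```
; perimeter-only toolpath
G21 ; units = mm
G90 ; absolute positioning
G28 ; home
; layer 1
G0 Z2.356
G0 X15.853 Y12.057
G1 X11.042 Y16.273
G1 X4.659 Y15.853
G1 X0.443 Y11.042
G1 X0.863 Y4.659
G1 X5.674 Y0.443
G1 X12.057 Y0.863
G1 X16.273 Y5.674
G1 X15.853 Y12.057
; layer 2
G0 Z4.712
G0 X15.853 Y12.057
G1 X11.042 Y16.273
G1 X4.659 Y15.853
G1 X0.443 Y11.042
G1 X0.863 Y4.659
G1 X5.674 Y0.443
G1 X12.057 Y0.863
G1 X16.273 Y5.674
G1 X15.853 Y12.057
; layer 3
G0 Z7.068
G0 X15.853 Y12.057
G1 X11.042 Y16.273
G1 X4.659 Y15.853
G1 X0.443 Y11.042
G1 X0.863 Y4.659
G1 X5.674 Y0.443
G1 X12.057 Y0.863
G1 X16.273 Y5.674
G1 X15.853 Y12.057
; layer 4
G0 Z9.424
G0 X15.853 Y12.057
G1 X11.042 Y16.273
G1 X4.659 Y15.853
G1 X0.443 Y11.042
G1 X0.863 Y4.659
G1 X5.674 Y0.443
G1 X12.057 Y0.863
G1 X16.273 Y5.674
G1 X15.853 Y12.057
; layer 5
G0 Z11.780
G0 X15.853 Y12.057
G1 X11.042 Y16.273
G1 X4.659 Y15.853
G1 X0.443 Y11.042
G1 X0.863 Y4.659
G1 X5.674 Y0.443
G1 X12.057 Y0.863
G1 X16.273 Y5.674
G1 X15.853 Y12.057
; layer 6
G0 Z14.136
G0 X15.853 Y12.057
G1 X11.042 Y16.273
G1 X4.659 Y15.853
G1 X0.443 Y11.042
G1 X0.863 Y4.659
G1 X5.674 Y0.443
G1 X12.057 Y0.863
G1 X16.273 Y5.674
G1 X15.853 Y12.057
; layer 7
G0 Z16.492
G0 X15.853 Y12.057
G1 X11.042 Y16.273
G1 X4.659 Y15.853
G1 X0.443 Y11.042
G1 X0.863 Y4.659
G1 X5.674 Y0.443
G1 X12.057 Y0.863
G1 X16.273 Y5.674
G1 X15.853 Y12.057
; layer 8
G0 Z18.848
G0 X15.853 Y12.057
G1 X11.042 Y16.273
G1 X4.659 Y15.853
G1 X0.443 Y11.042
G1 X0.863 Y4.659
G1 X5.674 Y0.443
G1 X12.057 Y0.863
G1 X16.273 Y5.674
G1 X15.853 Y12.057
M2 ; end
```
solid part
  facet normal 0.0000 0.0000 -1.0000
    outer loop
      vertex 4.659 15.853 0.000
      vertex 11.042 16.273 0.000
      vertex 15.853 12.057 0.000
    endloop
  endfacet
  facet normal 0.0000 0.0000 -1.0000
    outer loop
      vertex 0.443 11.042 0.000
      vertex 4.659 15.853 0.000
      vertex 15.853 12.057 0.000
    endloop
  endfacet
  facet normal 0.0000 0.0000 -1.0000
    outer loop
      vertex 0.863 4.659 0.000
      vertex 0.443 11.042 0.000
      vertex 15.853 12.057 0.000
    endloop
  endfacet
  facet normal 0.0000 0.0000 -1.0000
    outer loop
      vertex 5.674 0.443 0.000
      vertex 0.863 4.659 0.000
      vertex 15.853 12.057 0.000
    endloop
  endfacet
  facet normal 0.0000 0.0000 -1.0000
    outer loop
      vertex 12.057 0.863 0.000
      vertex 5.674 0.443 0.000
      vertex 15.853 12.057 0.000
    endloop
  endfacet
  facet normal 0.0000 0.0000 -1.0000
    outer loop
      vertex 16.273 5.674 0.000
      vertex 12.057 0.863 0.000
      vertex 15.853 12.057 0.000
    endloop
  endfacet
  facet normal 0.0000 0.0000 1.0000
    outer loop
      vertex 15.853 12.057 18.848
      vertex 11.042 16.273 18.848
      vertex 4.659 15.853 18.848
    endloop
  endfacet
  facet normal 0.0000 0.0000 1.0000
    outer loop
      vertex 15.853 12.057 18.848
      vertex 4.659 15.853 18.848
      vertex 0.443 11.042 18.848
    endloop
  endfacet
  facet normal 0.0000 0.0000 1.0000
    outer loop
      vertex 15.853 12.057 18.848
      vertex 0.443 11.042 18.848
      vertex 0.863 4.659 18.848
    endloop
  endfacet
  facet normal 0.0000 0.0000 1.0000
    outer loop
      vertex 15.853 12.057 18.848
      vertex 0.863 4.659 18.848
      vertex 5.674 0.443 18.848
    endloop
  endfacet
  facet normal 0.0000 0.0000 1.0000
    outer loop
      vertex 15.853 12.057 18.848
      vertex 5.674 0.443 18.848
      vertex 12.057 0.863 18.848
    endloop
  endfacet
  facet normal 0.0000 0.0000 1.0000
    outer loop
      vertex 15.853 12.057 18.848
      vertex 12.057 0.863 18.848
      vertex 16.273 5.674 18.848
    endloop
  endfacet
  facet normal 0.6591 0.7521 0.0000
    outer loop
      vertex 15.853 12.057 0.000
      vertex 11.042 16.273 0.000
      vertex 11.042 16.273 18.848
    endloop
  endfacet
  facet normal 0.6591 0.7521 0.0000
    outer loop
      vertex 15.853 12.057 0.000
      vertex 11.042 16.273 18.848
      vertex 15.853 12.057 18.848
    endloop
  endfacet
  facet normal -0.0657 0.9978 0.0000
    outer loop
      vertex 11.042 16.273 0.000
      vertex 4.659 15.853 0.000
      vertex 4.659 15.853 18.848
    endloop
  endfacet
  facet normal -0.0657 0.9978 0.0000
    outer loop
      vertex 11.042 16.273 0.000
      vertex 4.659 15.853 18.848
      vertex 11.042 16.273 18.848
    endloop
  endfacet
  facet normal -0.7521 0.6591 0.0000
    outer loop
      vertex 4.659 15.853 0.000
      vertex 0.443 11.042 0.000
      vertex 0.443 11.042 18.848
    endloop
  endfacet
  facet normal -0.7521 0.6591 0.0000
    outer loop
      vertex 4.659 15.853 0.000
      vertex 0.443 11.042 18.848
      vertex 4.659 15.853 18.848
    endloop
  endfacet
  facet normal -0.9978 -0.0657 0.0000
    outer loop
      vertex 0.443 11.042 0.000
      vertex 0.863 4.659 0.000
      vertex 0.863 4.659 18.848
    endloop
  endfacet
  facet normal -0.9978 -0.0657 0.0000
    outer loop
      vertex 0.443 11.042 0.000
      vertex 0.863 4.659 18.848
      vertex 0.443 11.042 18.848
    endloop
  endfacet
  facet normal -0.6591 -0.7521 0.0000
    outer loop
      vertex 0.863 4.659 0.000
      vertex 5.674 0.443 0.000
      vertex 5.674 0.443 18.848
    endloop
  endfacet
  facet normal -0.6591 -0.7521 0.0000
    outer loop
      vertex 0.863 4.659 0.000
      vertex 5.674 0.443 18.848
      vertex 0.863 4.659 18.848
    endloop
  endfacet
  facet normal 0.0657 -0.9978 0.0000
    outer loop
      vertex 5.674 0.443 0.000
      vertex 12.057 0.863 0.000
      vertex 12.057 0.863 18.848
    endloop
  endfacet
  facet normal 0.0657 -0.9978 0.0000
    outer loop
      vertex 5.674 0.443 0.000
      vertex 12.057 0.863 18.848
      vertex 5.674 0.443 18.848
    endloop
  endfacet
  facet normal 0.7521 -0.6591 0.0000
    outer loop
      vertex 12.057 0.863 0.000
      vertex 16.273 5.674 0.000
      vertex 16.273 5.674 18.848
    endloop
  endfacet
  facet normal 0.7521 -0.6591 0.0000
    outer loop
      vertex 12.057 0.863 0.000
      vertex 16.273 5.674 18.848
      vertex 12.057 0.863 18.848
    endloop
  endfacet
  facet normal 0.9978 0.0657 0.0000
    outer loop
      vertex 16.273 5.674 0.000
      vertex 15.853 12.057 0.000
      vertex 15.853 12.057 18.848
    endloop
  endfacet
  facet normal 0.9978 0.0657 0.0000
    outer loop
      vertex 16.273 5.674 0.000
      vertex 15.853 12.057 18.848
      vertex 16.273 5.674 18.848
    endloop
  endfacet
endsolid part

The G0 Z moves step by Δz≈2.356 mm. Every layer's G1 loop is the same polygon, so the solid is a straight extrusion of it from z=0 to z≈18.8. Closing with flat bottom and top caps and triangulating gives 28 facets — a regular 8-sided prism (a cylinder approximated with 8 flat sides), circumscribed radius ≈ 8.36 mm, height ≈ 18.8 mm.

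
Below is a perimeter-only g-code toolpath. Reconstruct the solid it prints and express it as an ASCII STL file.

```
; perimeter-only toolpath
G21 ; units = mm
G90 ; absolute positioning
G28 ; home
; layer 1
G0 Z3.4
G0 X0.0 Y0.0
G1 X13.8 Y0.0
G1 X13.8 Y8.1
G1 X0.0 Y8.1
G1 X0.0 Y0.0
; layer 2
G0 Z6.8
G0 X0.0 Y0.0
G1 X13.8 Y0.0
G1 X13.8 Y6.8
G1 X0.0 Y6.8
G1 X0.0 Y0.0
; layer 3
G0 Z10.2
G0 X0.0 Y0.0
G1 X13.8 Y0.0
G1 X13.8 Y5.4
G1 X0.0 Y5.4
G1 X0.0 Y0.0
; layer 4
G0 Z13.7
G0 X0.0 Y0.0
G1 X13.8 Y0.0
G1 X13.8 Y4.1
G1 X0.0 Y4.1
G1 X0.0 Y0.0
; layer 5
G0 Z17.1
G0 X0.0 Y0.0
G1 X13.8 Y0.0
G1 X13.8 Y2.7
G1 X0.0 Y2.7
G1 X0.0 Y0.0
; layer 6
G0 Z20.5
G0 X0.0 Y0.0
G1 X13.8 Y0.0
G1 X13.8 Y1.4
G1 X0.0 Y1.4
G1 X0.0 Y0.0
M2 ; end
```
solid part
  facet normal 0.0000 0.0000 -1.0000
    outer loop
      vertex 13.8 9.5 0.0
      vertex 13.8 0.0 0.0
      vertex 0.0 0.0 0.0
    endloop
  endfacet
  facet normal 0.0000 0.0000 -1.0000
    outer loop
      vertex 0.0 9.5 0.0
      vertex 13.8 9.5 0.0
      vertex 0.0 0.0 0.0
    endloop
  endfacet
  facet normal 0.0000 -1.0000 0.0000
    outer loop
      vertex 0.0 0.0 0.0
      vertex 13.8 0.0 0.0
      vertex 13.8 0.0 23.9
    endloop
  endfacet
  facet normal 0.0000 -1.0000 0.0000
    outer loop
      vertex 0.0 0.0 0.0
      vertex 13.8 0.0 23.9
      vertex 0.0 0.0 23.9
    endloop
  endfacet
  facet normal 0.0000 0.9293 0.3694
    outer loop
      vertex 0.0 0.0 23.9
      vertex 13.8 0.0 23.9
      vertex 13.8 9.5 0.0
    endloop
  endfacet
  facet normal 0.0000 0.9293 0.3694
    outer loop
      vertex 0.0 0.0 23.9
      vertex 13.8 9.5 0.0
      vertex 0.0 9.5 0.0
    endloop
  endfacet
  facet normal -1.0000 0.0000 0.0000
    outer loop
      vertex 0.0 0.0 23.9
      vertex 0.0 9.5 0.0
      vertex 0.0 0.0 0.0
    endloop
  endfacet
  facet normal 1.0000 0.0000 0.0000
    outer loop
      vertex 13.8 0.0 0.0
      vertex 13.8 9.5 0.0
      vertex 13.8 0.0 23.9
    endloop
  endfacet
endsolid part

The G0 Z moves step by Δz≈3.4 mm. The G1 loops shrink linearly with z, so the solid tapers from its base footprint up to z≈23.9. Closing with a flat bottom cap and the tapered top and triangulating gives 8 facets — a wedge (ramp): 13.8 × 9.5 mm base, rising to 23.9 mm along the y=0 edge and sloping linearly to z=0 at y=9.5.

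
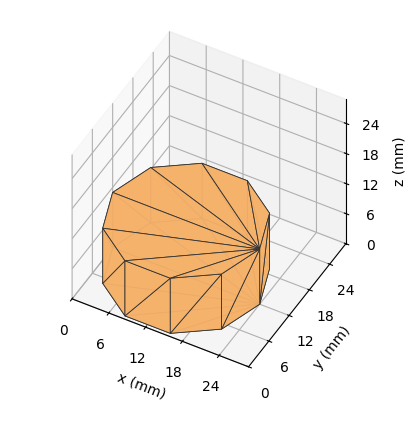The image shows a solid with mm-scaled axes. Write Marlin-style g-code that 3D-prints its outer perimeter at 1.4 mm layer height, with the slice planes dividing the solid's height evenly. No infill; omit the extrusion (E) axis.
Reading the render: the shape is a regular 10-sided prism (a cylinder approximated with 10 flat sides), circumscribed radius ≈ 12 mm, height ≈ 11 mm (dimensions read to the nearest mm from the axis ticks). For the g-code, the solid's height is divided into equal slices at the stated Δz and each level perimeter traced with G1 moves after a G0 lift.

; perimeter-only toolpath
G21 ; units = mm
G90 ; absolute positioning
G28 ; home
; layer 1
G0 Z1.4
G0 X24.0 Y12.0
G1 X21.7 Y19.1
G1 X15.7 Y23.4
G1 X8.3 Y23.4
G1 X2.3 Y19.1
G1 X0.0 Y12.0
G1 X2.3 Y4.9
G1 X8.3 Y0.6
G1 X15.7 Y0.6
G1 X21.7 Y4.9
G1 X24.0 Y12.0
; layer 2
G0 Z2.8
G0 X24.0 Y12.0
G1 X21.7 Y19.1
G1 X15.7 Y23.4
G1 X8.3 Y23.4
G1 X2.3 Y19.1
G1 X0.0 Y12.0
G1 X2.3 Y4.9
G1 X8.3 Y0.6
G1 X15.7 Y0.6
G1 X21.7 Y4.9
G1 X24.0 Y12.0
; layer 3
G0 Z4.1
G0 X24.0 Y12.0
G1 X21.7 Y19.1
G1 X15.7 Y23.4
G1 X8.3 Y23.4
G1 X2.3 Y19.1
G1 X0.0 Y12.0
G1 X2.3 Y4.9
G1 X8.3 Y0.6
G1 X15.7 Y0.6
G1 X21.7 Y4.9
G1 X24.0 Y12.0
; layer 4
G0 Z5.5
G0 X24.0 Y12.0
G1 X21.7 Y19.1
G1 X15.7 Y23.4
G1 X8.3 Y23.4
G1 X2.3 Y19.1
G1 X0.0 Y12.0
G1 X2.3 Y4.9
G1 X8.3 Y0.6
G1 X15.7 Y0.6
G1 X21.7 Y4.9
G1 X24.0 Y12.0
; layer 5
G0 Z6.9
G0 X24.0 Y12.0
G1 X21.7 Y19.1
G1 X15.7 Y23.4
G1 X8.3 Y23.4
G1 X2.3 Y19.1
G1 X0.0 Y12.0
G1 X2.3 Y4.9
G1 X8.3 Y0.6
G1 X15.7 Y0.6
G1 X21.7 Y4.9
G1 X24.0 Y12.0
; layer 6
G0 Z8.2
G0 X24.0 Y12.0
G1 X21.7 Y19.1
G1 X15.7 Y23.4
G1 X8.3 Y23.4
G1 X2.3 Y19.1
G1 X0.0 Y12.0
G1 X2.3 Y4.9
G1 X8.3 Y0.6
G1 X15.7 Y0.6
G1 X21.7 Y4.9
G1 X24.0 Y12.0
; layer 7
G0 Z9.6
G0 X24.0 Y12.0
G1 X21.7 Y19.1
G1 X15.7 Y23.4
G1 X8.3 Y23.4
G1 X2.3 Y19.1
G1 X0.0 Y12.0
G1 X2.3 Y4.9
G1 X8.3 Y0.6
G1 X15.7 Y0.6
G1 X21.7 Y4.9
G1 X24.0 Y12.0
; layer 8
G0 Z11.0
G0 X24.0 Y12.0
G1 X21.7 Y19.1
G1 X15.7 Y23.4
G1 X8.3 Y23.4
G1 X2.3 Y19.1
G1 X0.0 Y12.0
G1 X2.3 Y4.9
G1 X8.3 Y0.6
G1 X15.7 Y0.6
G1 X21.7 Y4.9
G1 X24.0 Y12.0
M2 ; end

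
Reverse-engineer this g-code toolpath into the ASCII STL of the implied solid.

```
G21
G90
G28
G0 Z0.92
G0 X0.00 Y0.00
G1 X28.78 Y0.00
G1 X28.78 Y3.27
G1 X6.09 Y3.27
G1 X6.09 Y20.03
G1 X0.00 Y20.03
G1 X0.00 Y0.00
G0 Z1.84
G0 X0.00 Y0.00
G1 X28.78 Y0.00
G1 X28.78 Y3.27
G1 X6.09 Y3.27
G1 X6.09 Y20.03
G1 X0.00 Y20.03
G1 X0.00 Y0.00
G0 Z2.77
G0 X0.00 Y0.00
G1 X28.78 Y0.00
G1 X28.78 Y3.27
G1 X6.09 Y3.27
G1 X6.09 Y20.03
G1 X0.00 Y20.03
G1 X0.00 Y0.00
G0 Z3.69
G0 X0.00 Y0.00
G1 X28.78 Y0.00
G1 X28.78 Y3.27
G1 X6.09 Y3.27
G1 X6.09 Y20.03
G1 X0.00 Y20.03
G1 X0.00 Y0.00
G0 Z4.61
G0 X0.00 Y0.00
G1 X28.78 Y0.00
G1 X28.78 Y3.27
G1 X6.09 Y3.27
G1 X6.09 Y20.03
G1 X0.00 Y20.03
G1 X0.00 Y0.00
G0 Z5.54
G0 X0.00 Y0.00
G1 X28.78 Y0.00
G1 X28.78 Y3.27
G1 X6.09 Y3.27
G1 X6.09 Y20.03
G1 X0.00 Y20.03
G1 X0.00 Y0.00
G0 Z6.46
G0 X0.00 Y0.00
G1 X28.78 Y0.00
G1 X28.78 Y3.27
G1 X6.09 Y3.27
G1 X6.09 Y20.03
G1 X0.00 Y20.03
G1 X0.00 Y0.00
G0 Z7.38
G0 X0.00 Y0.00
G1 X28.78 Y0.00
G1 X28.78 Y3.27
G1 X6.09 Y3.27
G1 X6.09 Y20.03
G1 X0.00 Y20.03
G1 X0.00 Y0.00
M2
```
solid part
  facet normal 0.0000 0.0000 -1.0000
    outer loop
      vertex 28.78 3.27 0.00
      vertex 28.78 0.00 0.00
      vertex 0.00 0.00 0.00
    endloop
  endfacet
  facet normal 0.0000 0.0000 -1.0000
    outer loop
      vertex 6.09 3.27 0.00
      vertex 28.78 3.27 0.00
      vertex 0.00 0.00 0.00
    endloop
  endfacet
  facet normal 0.0000 0.0000 -1.0000
    outer loop
      vertex 6.09 20.03 0.00
      vertex 6.09 3.27 0.00
      vertex 0.00 0.00 0.00
    endloop
  endfacet
  facet normal 0.0000 0.0000 -1.0000
    outer loop
      vertex 0.00 20.03 0.00
      vertex 6.09 20.03 0.00
      vertex 0.00 0.00 0.00
    endloop
  endfacet
  facet normal 0.0000 0.0000 1.0000
    outer loop
      vertex 0.00 0.00 7.38
      vertex 28.78 0.00 7.38
      vertex 28.78 3.27 7.38
    endloop
  endfacet
  facet normal 0.0000 0.0000 1.0000
    outer loop
      vertex 0.00 0.00 7.38
      vertex 28.78 3.27 7.38
      vertex 6.09 3.27 7.38
    endloop
  endfacet
  facet normal 0.0000 0.0000 1.0000
    outer loop
      vertex 0.00 0.00 7.38
      vertex 6.09 3.27 7.38
      vertex 6.09 20.03 7.38
    endloop
  endfacet
  facet normal 0.0000 0.0000 1.0000
    outer loop
      vertex 0.00 0.00 7.38
      vertex 6.09 20.03 7.38
      vertex 0.00 20.03 7.38
    endloop
  endfacet
  facet normal 0.0000 -1.0000 0.0000
    outer loop
      vertex 0.00 0.00 0.00
      vertex 28.78 0.00 0.00
      vertex 28.78 0.00 7.38
    endloop
  endfacet
  facet normal 0.0000 -1.0000 0.0000
    outer loop
      vertex 0.00 0.00 0.00
      vertex 28.78 0.00 7.38
      vertex 0.00 0.00 7.38
    endloop
  endfacet
  facet normal 1.0000 0.0000 0.0000
    outer loop
      vertex 28.78 0.00 0.00
      vertex 28.78 3.27 0.00
      vertex 28.78 3.27 7.38
    endloop
  endfacet
  facet normal 1.0000 0.0000 0.0000
    outer loop
      vertex 28.78 0.00 0.00
      vertex 28.78 3.27 7.38
      vertex 28.78 0.00 7.38
    endloop
  endfacet
  facet normal 0.0000 1.0000 0.0000
    outer loop
      vertex 28.78 3.27 0.00
      vertex 6.09 3.27 0.00
      vertex 6.09 3.27 7.38
    endloop
  endfacet
  facet normal 0.0000 1.0000 0.0000
    outer loop
      vertex 28.78 3.27 0.00
      vertex 6.09 3.27 7.38
      vertex 28.78 3.27 7.38
    endloop
  endfacet
  facet normal 1.0000 0.0000 0.0000
    outer loop
      vertex 6.09 3.27 0.00
      vertex 6.09 20.03 0.00
      vertex 6.09 20.03 7.38
    endloop
  endfacet
  facet normal 1.0000 0.0000 0.0000
    outer loop
      vertex 6.09 3.27 0.00
      vertex 6.09 20.03 7.38
      vertex 6.09 3.27 7.38
    endloop
  endfacet
  facet normal 0.0000 1.0000 0.0000
    outer loop
      vertex 6.09 20.03 0.00
      vertex 0.00 20.03 0.00
      vertex 0.00 20.03 7.38
    endloop
  endfacet
  facet normal 0.0000 1.0000 0.0000
    outer loop
      vertex 6.09 20.03 0.00
      vertex 0.00 20.03 7.38
      vertex 6.09 20.03 7.38
    endloop
  endfacet
  facet normal -1.0000 0.0000 0.0000
    outer loop
      vertex 0.00 20.03 0.00
      vertex 0.00 0.00 0.00
      vertex 0.00 0.00 7.38
    endloop
  endfacet
  facet normal -1.0000 0.0000 0.0000
    outer loop
      vertex 0.00 20.03 0.00
      vertex 0.00 0.00 7.38
      vertex 0.00 20.03 7.38
    endloop
  endfacet
endsolid part

The G0 Z moves step by Δz≈0.92 mm. Every layer's G1 loop is the same polygon, so the solid is a straight extrusion of it from z=0 to z≈7.38. Closing with flat bottom and top caps and triangulating gives 20 facets — an L-shaped prism: outer 28.8 × 20 mm, arm thicknesses ≈ 3.27 mm (horizontal) and 6.09 mm (vertical), extruded 7.38 mm in z.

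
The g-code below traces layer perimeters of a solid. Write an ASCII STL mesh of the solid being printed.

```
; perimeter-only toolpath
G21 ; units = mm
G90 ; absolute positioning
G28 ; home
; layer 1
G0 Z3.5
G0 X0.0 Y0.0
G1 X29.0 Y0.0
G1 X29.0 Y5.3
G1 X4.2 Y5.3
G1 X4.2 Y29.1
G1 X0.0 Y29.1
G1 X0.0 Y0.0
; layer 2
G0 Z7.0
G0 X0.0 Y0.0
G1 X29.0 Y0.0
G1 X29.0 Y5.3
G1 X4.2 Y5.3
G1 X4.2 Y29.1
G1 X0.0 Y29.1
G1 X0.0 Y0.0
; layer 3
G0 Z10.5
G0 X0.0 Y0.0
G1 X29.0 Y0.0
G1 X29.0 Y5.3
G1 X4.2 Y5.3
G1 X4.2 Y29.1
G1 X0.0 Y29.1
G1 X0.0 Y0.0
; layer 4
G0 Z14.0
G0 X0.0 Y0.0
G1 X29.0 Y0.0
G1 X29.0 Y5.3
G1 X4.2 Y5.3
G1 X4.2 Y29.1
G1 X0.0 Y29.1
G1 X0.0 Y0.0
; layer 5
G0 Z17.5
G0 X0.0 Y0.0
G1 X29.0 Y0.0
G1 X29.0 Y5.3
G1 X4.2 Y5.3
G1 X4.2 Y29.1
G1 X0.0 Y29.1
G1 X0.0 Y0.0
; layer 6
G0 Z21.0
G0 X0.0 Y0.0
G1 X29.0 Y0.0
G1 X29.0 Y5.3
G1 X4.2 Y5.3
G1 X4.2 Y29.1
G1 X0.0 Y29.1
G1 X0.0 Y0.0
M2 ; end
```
solid part
  facet normal 0.0000 0.0000 -1.0000
    outer loop
      vertex 29.0 5.3 0.0
      vertex 29.0 0.0 0.0
      vertex 0.0 0.0 0.0
    endloop
  endfacet
  facet normal 0.0000 0.0000 -1.0000
    outer loop
      vertex 4.2 5.3 0.0
      vertex 29.0 5.3 0.0
      vertex 0.0 0.0 0.0
    endloop
  endfacet
  facet normal 0.0000 0.0000 -1.0000
    outer loop
      vertex 4.2 29.1 0.0
      vertex 4.2 5.3 0.0
      vertex 0.0 0.0 0.0
    endloop
  endfacet
  facet normal 0.0000 0.0000 -1.0000
    outer loop
      vertex 0.0 29.1 0.0
      vertex 4.2 29.1 0.0
      vertex 0.0 0.0 0.0
    endloop
  endfacet
  facet normal 0.0000 0.0000 1.0000
    outer loop
      vertex 0.0 0.0 21.0
      vertex 29.0 0.0 21.0
      vertex 29.0 5.3 21.0
    endloop
  endfacet
  facet normal 0.0000 0.0000 1.0000
    outer loop
      vertex 0.0 0.0 21.0
      vertex 29.0 5.3 21.0
      vertex 4.2 5.3 21.0
    endloop
  endfacet
  facet normal 0.0000 0.0000 1.0000
    outer loop
      vertex 0.0 0.0 21.0
      vertex 4.2 5.3 21.0
      vertex 4.2 29.1 21.0
    endloop
  endfacet
  facet normal 0.0000 0.0000 1.0000
    outer loop
      vertex 0.0 0.0 21.0
      vertex 4.2 29.1 21.0
      vertex 0.0 29.1 21.0
    endloop
  endfacet
  facet normal 0.0000 -1.0000 0.0000
    outer loop
      vertex 0.0 0.0 0.0
      vertex 29.0 0.0 0.0
      vertex 29.0 0.0 21.0
    endloop
  endfacet
  facet normal 0.0000 -1.0000 0.0000
    outer loop
      vertex 0.0 0.0 0.0
      vertex 29.0 0.0 21.0
      vertex 0.0 0.0 21.0
    endloop
  endfacet
  facet normal 1.0000 0.0000 0.0000
    outer loop
      vertex 29.0 0.0 0.0
      vertex 29.0 5.3 0.0
      vertex 29.0 5.3 21.0
    endloop
  endfacet
  facet normal 1.0000 0.0000 0.0000
    outer loop
      vertex 29.0 0.0 0.0
      vertex 29.0 5.3 21.0
      vertex 29.0 0.0 21.0
    endloop
  endfacet
  facet normal 0.0000 1.0000 0.0000
    outer loop
      vertex 29.0 5.3 0.0
      vertex 4.2 5.3 0.0
      vertex 4.2 5.3 21.0
    endloop
  endfacet
  facet normal 0.0000 1.0000 0.0000
    outer loop
      vertex 29.0 5.3 0.0
      vertex 4.2 5.3 21.0
      vertex 29.0 5.3 21.0
    endloop
  endfacet
  facet normal 1.0000 0.0000 0.0000
    outer loop
      vertex 4.2 5.3 0.0
      vertex 4.2 29.1 0.0
      vertex 4.2 29.1 21.0
    endloop
  endfacet
  facet normal 1.0000 0.0000 0.0000
    outer loop
      vertex 4.2 5.3 0.0
      vertex 4.2 29.1 21.0
      vertex 4.2 5.3 21.0
    endloop
  endfacet
  facet normal 0.0000 1.0000 0.0000
    outer loop
      vertex 4.2 29.1 0.0
      vertex 0.0 29.1 0.0
      vertex 0.0 29.1 21.0
    endloop
  endfacet
  facet normal 0.0000 1.0000 0.0000
    outer loop
      vertex 4.2 29.1 0.0
      vertex 0.0 29.1 21.0
      vertex 4.2 29.1 21.0
    endloop
  endfacet
  facet normal -1.0000 0.0000 0.0000
    outer loop
      vertex 0.0 29.1 0.0
      vertex 0.0 0.0 0.0
      vertex 0.0 0.0 21.0
    endloop
  endfacet
  facet normal -1.0000 0.0000 0.0000
    outer loop
      vertex 0.0 29.1 0.0
      vertex 0.0 0.0 21.0
      vertex 0.0 29.1 21.0
    endloop
  endfacet
endsolid part

The G0 Z moves step by Δz≈3.5 mm. Every layer's G1 loop is the same polygon, so the solid is a straight extrusion of it from z=0 to z≈21. Closing with flat bottom and top caps and triangulating gives 20 facets — an L-shaped prism: outer 29 × 29.1 mm, arm thicknesses ≈ 5.3 mm (horizontal) and 4.2 mm (vertical), extruded 21 mm in z.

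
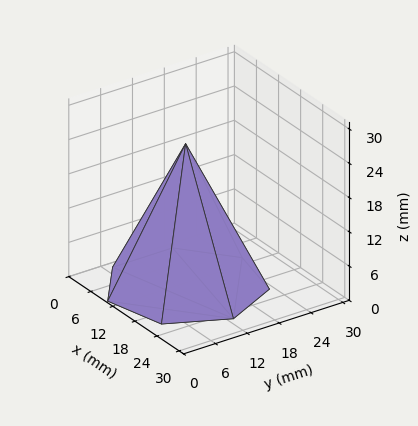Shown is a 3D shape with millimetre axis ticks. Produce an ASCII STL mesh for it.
Reading the render: the shape is a regular 7-sided pyramid, base circumscribed radius ≈ 13 mm, apex at z ≈ 25 mm (dimensions read to the nearest mm from the axis ticks). For the STL, each face is triangulated and given an outward normal.

solid part
  facet normal 0.0000 0.0000 -1.0000
    outer loop
      vertex 10.107 25.674 0.000
      vertex 21.105 23.164 0.000
      vertex 26.000 13.000 0.000
    endloop
  endfacet
  facet normal 0.0000 0.0000 -1.0000
    outer loop
      vertex 1.287 18.640 0.000
      vertex 10.107 25.674 0.000
      vertex 26.000 13.000 0.000
    endloop
  endfacet
  facet normal 0.0000 0.0000 -1.0000
    outer loop
      vertex 1.287 7.360 0.000
      vertex 1.287 18.640 0.000
      vertex 26.000 13.000 0.000
    endloop
  endfacet
  facet normal 0.0000 0.0000 -1.0000
    outer loop
      vertex 10.107 0.326 0.000
      vertex 1.287 7.360 0.000
      vertex 26.000 13.000 0.000
    endloop
  endfacet
  facet normal 0.0000 0.0000 -1.0000
    outer loop
      vertex 21.105 2.836 0.000
      vertex 10.107 0.326 0.000
      vertex 26.000 13.000 0.000
    endloop
  endfacet
  facet normal 0.8159 0.3929 0.4242
    outer loop
      vertex 26.000 13.000 0.000
      vertex 21.105 23.164 0.000
      vertex 13.000 13.000 25.000
    endloop
  endfacet
  facet normal 0.2015 0.8828 0.4243
    outer loop
      vertex 21.105 23.164 0.000
      vertex 10.107 25.674 0.000
      vertex 13.000 13.000 25.000
    endloop
  endfacet
  facet normal -0.5646 0.7080 0.4243
    outer loop
      vertex 10.107 25.674 0.000
      vertex 1.287 18.640 0.000
      vertex 13.000 13.000 25.000
    endloop
  endfacet
  facet normal -0.9055 0.0000 0.4243
    outer loop
      vertex 1.287 18.640 0.000
      vertex 1.287 7.360 0.000
      vertex 13.000 13.000 25.000
    endloop
  endfacet
  facet normal -0.5646 -0.7080 0.4243
    outer loop
      vertex 1.287 7.360 0.000
      vertex 10.107 0.326 0.000
      vertex 13.000 13.000 25.000
    endloop
  endfacet
  facet normal 0.2015 -0.8828 0.4243
    outer loop
      vertex 10.107 0.326 0.000
      vertex 21.105 2.836 0.000
      vertex 13.000 13.000 25.000
    endloop
  endfacet
  facet normal 0.8159 -0.3929 0.4242
    outer loop
      vertex 21.105 2.836 0.000
      vertex 26.000 13.000 0.000
      vertex 13.000 13.000 25.000
    endloop
  endfacet
endsolid part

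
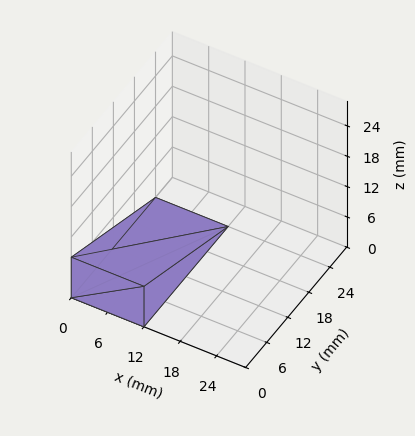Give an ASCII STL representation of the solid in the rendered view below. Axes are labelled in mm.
Reading the render: the shape is a wedge (ramp): 12 × 24 mm base, rising to 8 mm along the y=0 edge and sloping linearly to z=0 at y=24 (dimensions read to the nearest mm from the axis ticks). For the STL, each face is triangulated and given an outward normal.

solid part
  facet normal 0.0000 0.0000 -1.0000
    outer loop
      vertex 12.000 24.000 0.000
      vertex 12.000 0.000 0.000
      vertex 0.000 0.000 0.000
    endloop
  endfacet
  facet normal 0.0000 0.0000 -1.0000
    outer loop
      vertex 0.000 24.000 0.000
      vertex 12.000 24.000 0.000
      vertex 0.000 0.000 0.000
    endloop
  endfacet
  facet normal 0.0000 -1.0000 0.0000
    outer loop
      vertex 0.000 0.000 0.000
      vertex 12.000 0.000 0.000
      vertex 12.000 0.000 8.000
    endloop
  endfacet
  facet normal 0.0000 -1.0000 0.0000
    outer loop
      vertex 0.000 0.000 0.000
      vertex 12.000 0.000 8.000
      vertex 0.000 0.000 8.000
    endloop
  endfacet
  facet normal 0.0000 0.3162 0.9487
    outer loop
      vertex 0.000 0.000 8.000
      vertex 12.000 0.000 8.000
      vertex 12.000 24.000 0.000
    endloop
  endfacet
  facet normal 0.0000 0.3162 0.9487
    outer loop
      vertex 0.000 0.000 8.000
      vertex 12.000 24.000 0.000
      vertex 0.000 24.000 0.000
    endloop
  endfacet
  facet normal -1.0000 0.0000 0.0000
    outer loop
      vertex 0.000 0.000 8.000
      vertex 0.000 24.000 0.000
      vertex 0.000 0.000 0.000
    endloop
  endfacet
  facet normal 1.0000 0.0000 0.0000
    outer loop
      vertex 12.000 0.000 0.000
      vertex 12.000 24.000 0.000
      vertex 12.000 0.000 8.000
    endloop
  endfacet
endsolid part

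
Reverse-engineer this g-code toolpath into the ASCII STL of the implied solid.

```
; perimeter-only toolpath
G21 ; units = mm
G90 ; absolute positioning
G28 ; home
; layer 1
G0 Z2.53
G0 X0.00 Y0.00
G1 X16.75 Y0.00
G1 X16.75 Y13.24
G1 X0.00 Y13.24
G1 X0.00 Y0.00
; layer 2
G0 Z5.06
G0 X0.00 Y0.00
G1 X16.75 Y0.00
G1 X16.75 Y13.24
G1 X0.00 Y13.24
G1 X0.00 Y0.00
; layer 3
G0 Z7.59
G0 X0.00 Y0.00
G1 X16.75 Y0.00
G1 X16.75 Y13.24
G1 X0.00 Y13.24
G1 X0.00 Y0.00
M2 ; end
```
solid part
  facet normal 0.0000 0.0000 -1.0000
    outer loop
      vertex 16.75 13.24 0.00
      vertex 16.75 0.00 0.00
      vertex 0.00 0.00 0.00
    endloop
  endfacet
  facet normal 0.0000 0.0000 -1.0000
    outer loop
      vertex 0.00 13.24 0.00
      vertex 16.75 13.24 0.00
      vertex 0.00 0.00 0.00
    endloop
  endfacet
  facet normal 0.0000 0.0000 1.0000
    outer loop
      vertex 0.00 0.00 7.59
      vertex 16.75 0.00 7.59
      vertex 16.75 13.24 7.59
    endloop
  endfacet
  facet normal 0.0000 0.0000 1.0000
    outer loop
      vertex 0.00 0.00 7.59
      vertex 16.75 13.24 7.59
      vertex 0.00 13.24 7.59
    endloop
  endfacet
  facet normal 0.0000 -1.0000 0.0000
    outer loop
      vertex 0.00 0.00 0.00
      vertex 16.75 0.00 0.00
      vertex 16.75 0.00 7.59
    endloop
  endfacet
  facet normal 0.0000 -1.0000 0.0000
    outer loop
      vertex 0.00 0.00 0.00
      vertex 16.75 0.00 7.59
      vertex 0.00 0.00 7.59
    endloop
  endfacet
  facet normal 0.0000 1.0000 0.0000
    outer loop
      vertex 16.75 13.24 7.59
      vertex 16.75 13.24 0.00
      vertex 0.00 13.24 0.00
    endloop
  endfacet
  facet normal 0.0000 1.0000 0.0000
    outer loop
      vertex 0.00 13.24 7.59
      vertex 16.75 13.24 7.59
      vertex 0.00 13.24 0.00
    endloop
  endfacet
  facet normal -1.0000 0.0000 0.0000
    outer loop
      vertex 0.00 13.24 7.59
      vertex 0.00 13.24 0.00
      vertex 0.00 0.00 0.00
    endloop
  endfacet
  facet normal -1.0000 0.0000 0.0000
    outer loop
      vertex 0.00 0.00 7.59
      vertex 0.00 13.24 7.59
      vertex 0.00 0.00 0.00
    endloop
  endfacet
  facet normal 1.0000 0.0000 0.0000
    outer loop
      vertex 16.75 0.00 0.00
      vertex 16.75 13.24 0.00
      vertex 16.75 13.24 7.59
    endloop
  endfacet
  facet normal 1.0000 0.0000 0.0000
    outer loop
      vertex 16.75 0.00 0.00
      vertex 16.75 13.24 7.59
      vertex 16.75 0.00 7.59
    endloop
  endfacet
endsolid part

The G0 Z moves step by Δz≈2.53 mm. Every layer's G1 loop is the same polygon, so the solid is a straight extrusion of it from z=0 to z≈7.59. Closing with flat bottom and top caps and triangulating gives 12 facets — a rectangular box, roughly 16.8 × 13.2 mm footprint and 7.59 mm tall.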